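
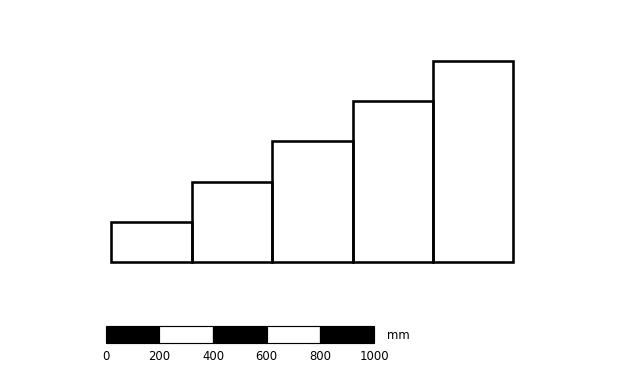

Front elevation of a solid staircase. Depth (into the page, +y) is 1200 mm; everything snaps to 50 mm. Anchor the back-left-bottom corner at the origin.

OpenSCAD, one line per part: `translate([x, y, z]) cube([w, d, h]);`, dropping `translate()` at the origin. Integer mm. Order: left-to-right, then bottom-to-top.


cube([300, 1200, 150]);
translate([300, 0, 0]) cube([300, 1200, 300]);
translate([600, 0, 0]) cube([300, 1200, 450]);
translate([900, 0, 0]) cube([300, 1200, 600]);
translate([1200, 0, 0]) cube([300, 1200, 750]);


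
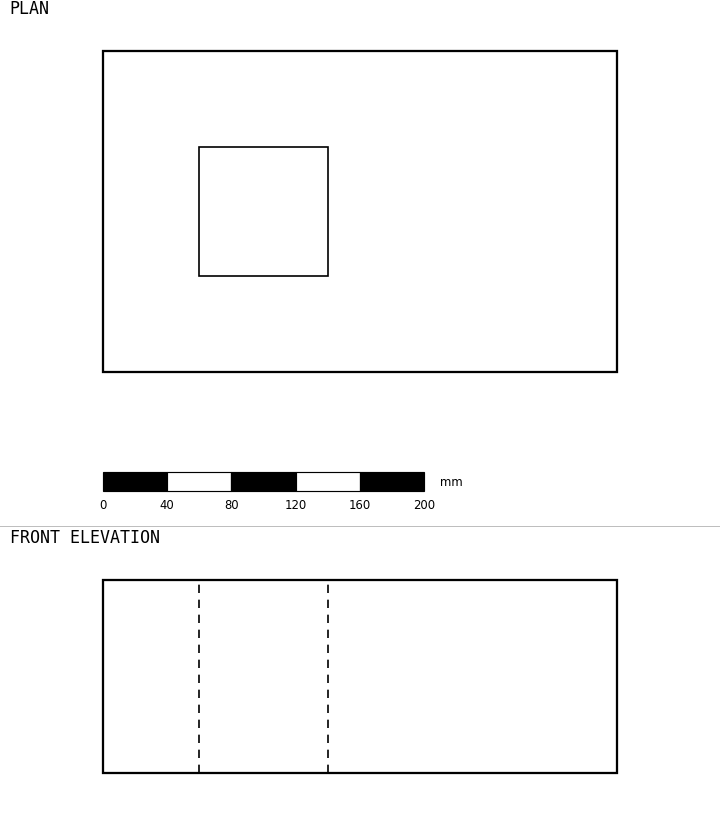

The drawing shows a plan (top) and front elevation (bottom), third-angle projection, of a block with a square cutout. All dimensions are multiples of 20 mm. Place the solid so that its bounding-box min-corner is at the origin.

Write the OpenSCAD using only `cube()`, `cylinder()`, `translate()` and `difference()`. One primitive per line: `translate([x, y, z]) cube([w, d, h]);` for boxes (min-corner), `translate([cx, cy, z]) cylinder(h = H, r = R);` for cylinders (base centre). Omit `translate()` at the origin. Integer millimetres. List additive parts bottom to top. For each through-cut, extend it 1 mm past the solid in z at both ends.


difference() {
  cube([320, 200, 120]);
  translate([60, 60, -1]) cube([80, 80, 122]);
}


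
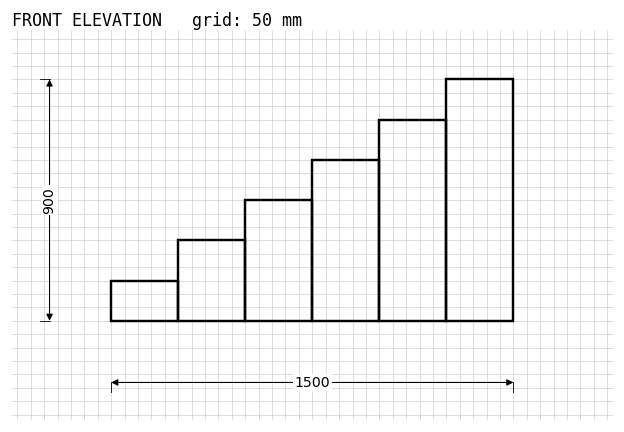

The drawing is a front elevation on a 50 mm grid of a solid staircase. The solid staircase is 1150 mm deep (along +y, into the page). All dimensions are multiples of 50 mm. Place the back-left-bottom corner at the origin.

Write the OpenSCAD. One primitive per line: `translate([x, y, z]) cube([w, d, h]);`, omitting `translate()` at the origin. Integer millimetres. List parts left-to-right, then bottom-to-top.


cube([250, 1150, 150]);
translate([250, 0, 0]) cube([250, 1150, 300]);
translate([500, 0, 0]) cube([250, 1150, 450]);
translate([750, 0, 0]) cube([250, 1150, 600]);
translate([1000, 0, 0]) cube([250, 1150, 750]);
translate([1250, 0, 0]) cube([250, 1150, 900]);


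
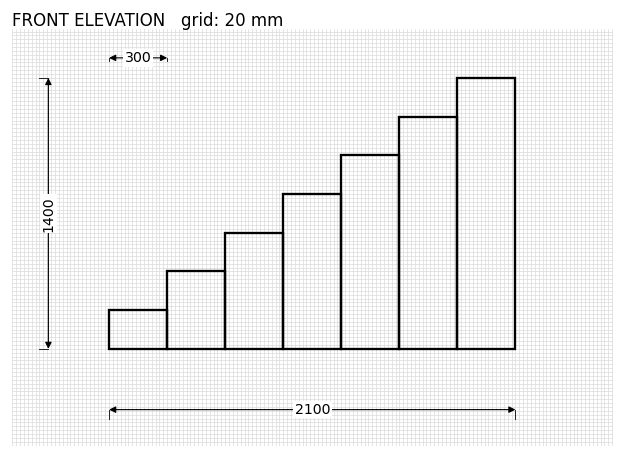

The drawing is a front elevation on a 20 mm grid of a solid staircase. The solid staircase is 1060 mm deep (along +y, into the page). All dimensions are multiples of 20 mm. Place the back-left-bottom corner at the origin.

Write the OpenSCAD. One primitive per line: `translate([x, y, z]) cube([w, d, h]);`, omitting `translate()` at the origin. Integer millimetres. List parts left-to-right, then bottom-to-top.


cube([300, 1060, 200]);
translate([300, 0, 0]) cube([300, 1060, 400]);
translate([600, 0, 0]) cube([300, 1060, 600]);
translate([900, 0, 0]) cube([300, 1060, 800]);
translate([1200, 0, 0]) cube([300, 1060, 1000]);
translate([1500, 0, 0]) cube([300, 1060, 1200]);
translate([1800, 0, 0]) cube([300, 1060, 1400]);


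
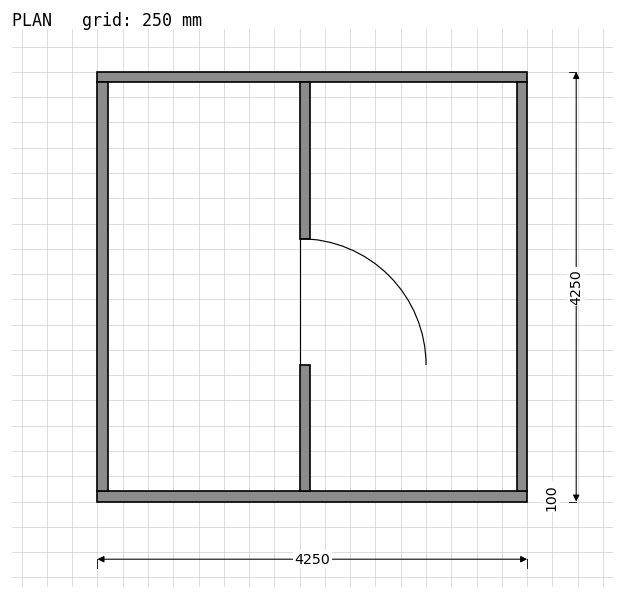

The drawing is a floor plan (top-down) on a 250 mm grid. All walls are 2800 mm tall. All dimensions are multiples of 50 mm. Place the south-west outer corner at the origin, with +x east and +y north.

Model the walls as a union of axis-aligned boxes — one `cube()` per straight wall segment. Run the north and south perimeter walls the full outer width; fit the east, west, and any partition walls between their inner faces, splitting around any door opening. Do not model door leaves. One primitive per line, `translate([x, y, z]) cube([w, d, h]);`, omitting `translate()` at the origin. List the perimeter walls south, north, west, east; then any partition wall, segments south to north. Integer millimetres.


cube([4250, 100, 2800]);
translate([0, 4150, 0]) cube([4250, 100, 2800]);
translate([0, 100, 0]) cube([100, 4050, 2800]);
translate([4150, 100, 0]) cube([100, 4050, 2800]);
translate([2000, 100, 0]) cube([100, 1250, 2800]);
translate([2000, 2600, 0]) cube([100, 1550, 2800]);


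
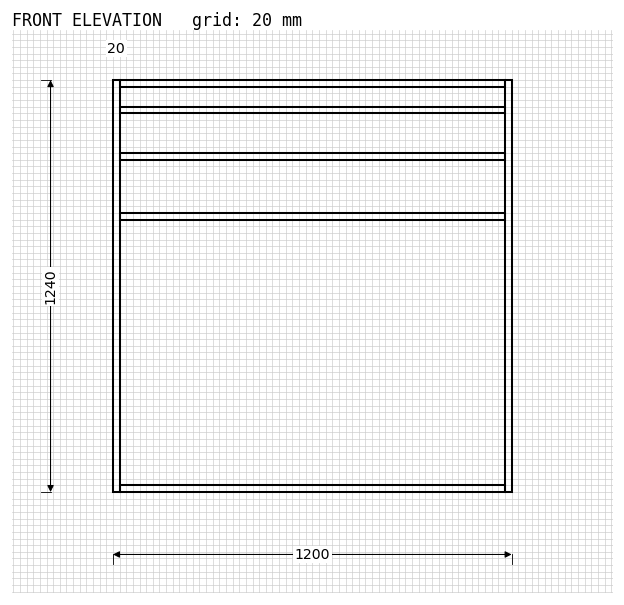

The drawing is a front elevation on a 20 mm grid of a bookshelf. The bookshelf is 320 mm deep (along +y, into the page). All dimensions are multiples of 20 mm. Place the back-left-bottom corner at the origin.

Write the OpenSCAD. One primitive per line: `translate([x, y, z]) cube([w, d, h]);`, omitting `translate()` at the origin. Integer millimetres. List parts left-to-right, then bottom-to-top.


cube([20, 320, 1240]);
translate([20, 0, 0]) cube([1160, 320, 20]);
translate([20, 0, 820]) cube([1160, 320, 20]);
translate([20, 0, 1000]) cube([1160, 320, 20]);
translate([20, 0, 1140]) cube([1160, 320, 20]);
translate([20, 0, 1220]) cube([1160, 320, 20]);
translate([1180, 0, 0]) cube([20, 320, 1240]);


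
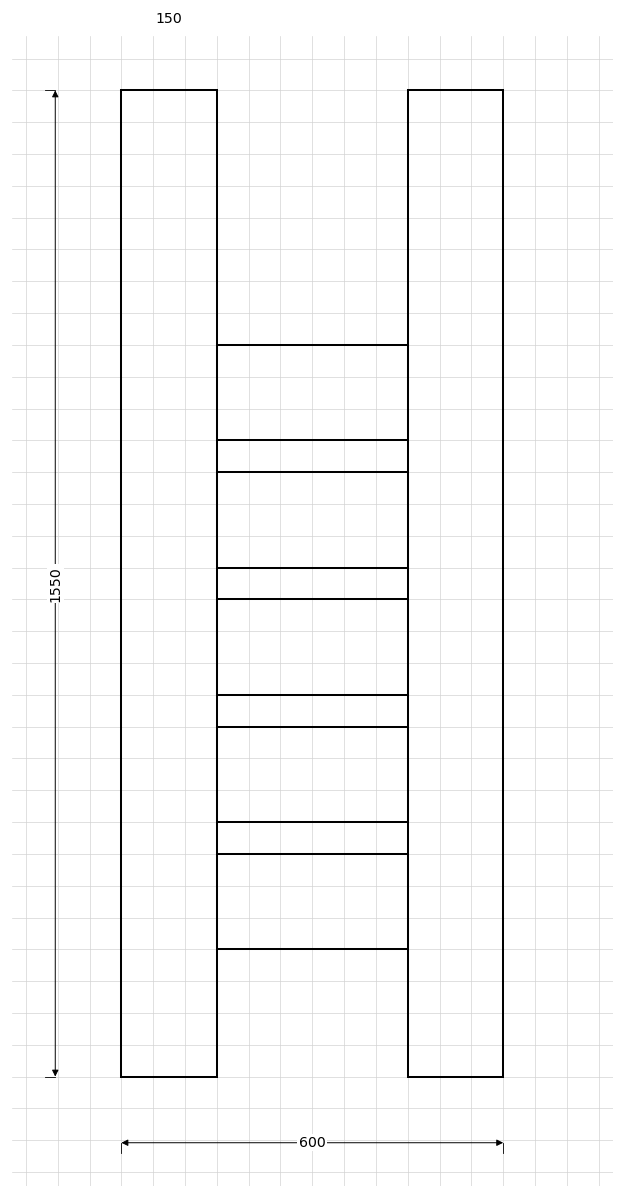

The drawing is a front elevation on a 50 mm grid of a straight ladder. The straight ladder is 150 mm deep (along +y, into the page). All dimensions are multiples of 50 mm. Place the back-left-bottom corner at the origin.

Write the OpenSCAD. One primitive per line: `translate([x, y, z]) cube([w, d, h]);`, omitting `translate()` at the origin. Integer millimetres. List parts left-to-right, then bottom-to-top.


cube([150, 150, 1550]);
translate([150, 0, 200]) cube([300, 150, 150]);
translate([150, 0, 400]) cube([300, 150, 150]);
translate([150, 0, 600]) cube([300, 150, 150]);
translate([150, 0, 800]) cube([300, 150, 150]);
translate([150, 0, 1000]) cube([300, 150, 150]);
translate([450, 0, 0]) cube([150, 150, 1550]);


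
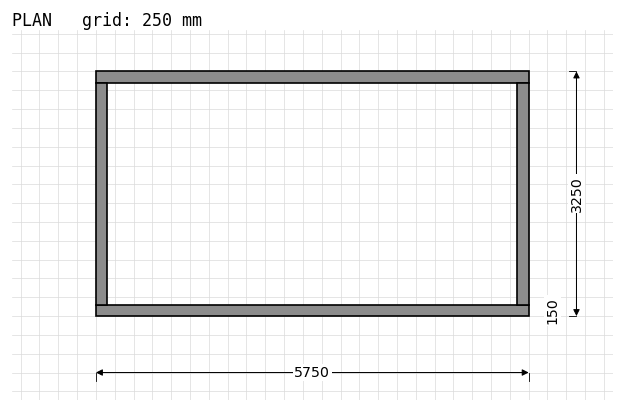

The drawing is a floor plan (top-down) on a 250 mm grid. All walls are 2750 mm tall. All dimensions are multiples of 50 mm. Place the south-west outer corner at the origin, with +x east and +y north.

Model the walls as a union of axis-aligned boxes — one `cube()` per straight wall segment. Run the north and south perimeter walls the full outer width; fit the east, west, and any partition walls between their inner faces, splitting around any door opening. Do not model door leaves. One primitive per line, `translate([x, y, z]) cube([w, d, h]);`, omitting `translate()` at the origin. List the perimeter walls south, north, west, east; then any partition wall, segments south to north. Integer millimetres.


cube([5750, 150, 2750]);
translate([0, 3100, 0]) cube([5750, 150, 2750]);
translate([0, 150, 0]) cube([150, 2950, 2750]);
translate([5600, 150, 0]) cube([150, 2950, 2750]);


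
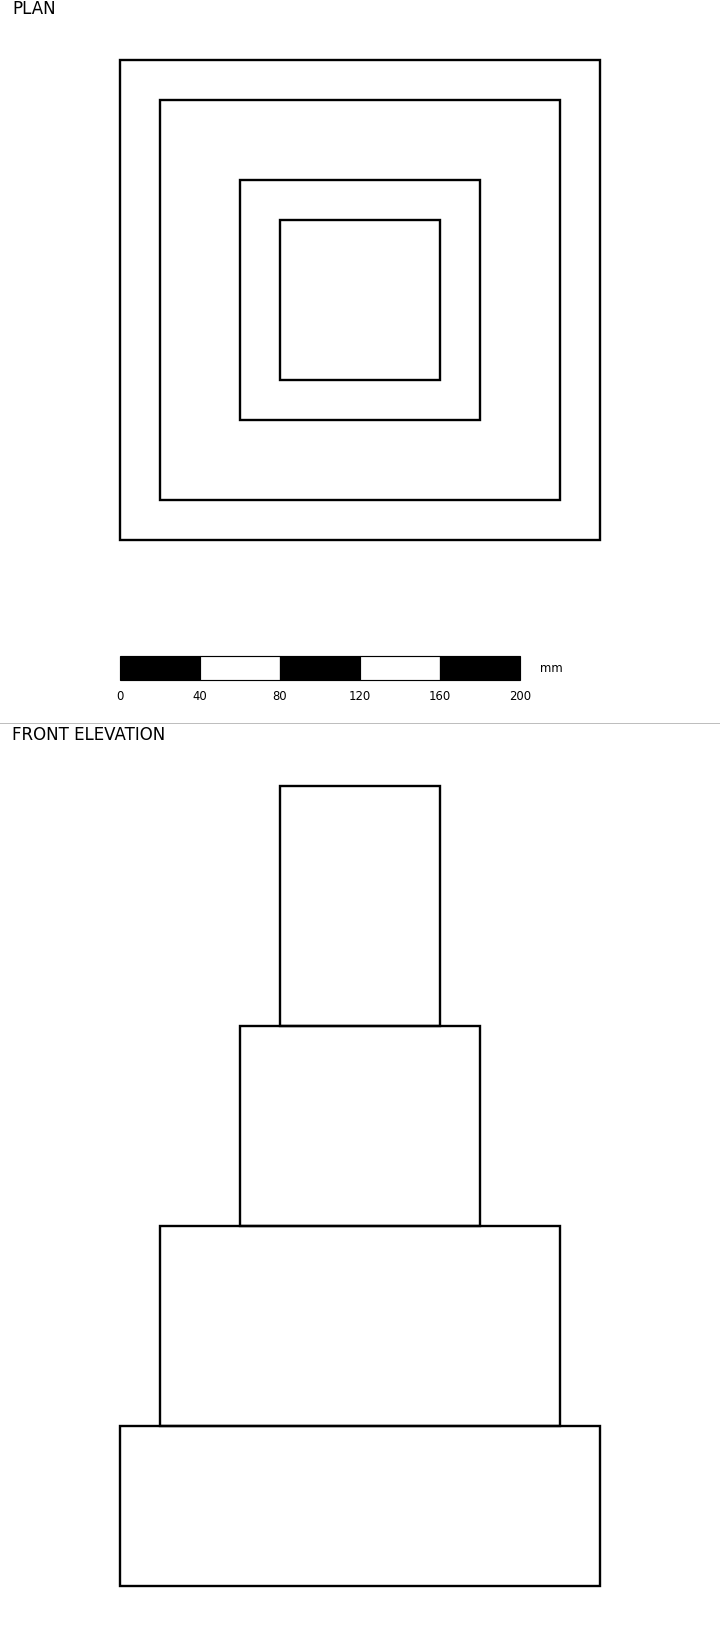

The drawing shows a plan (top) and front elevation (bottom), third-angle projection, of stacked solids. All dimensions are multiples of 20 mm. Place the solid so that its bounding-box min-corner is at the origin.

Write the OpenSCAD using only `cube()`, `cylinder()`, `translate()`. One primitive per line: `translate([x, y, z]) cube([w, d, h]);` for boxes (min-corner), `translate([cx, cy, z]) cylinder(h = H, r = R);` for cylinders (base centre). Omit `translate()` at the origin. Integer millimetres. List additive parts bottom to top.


cube([240, 240, 80]);
translate([20, 20, 80]) cube([200, 200, 100]);
translate([60, 60, 180]) cube([120, 120, 100]);
translate([80, 80, 280]) cube([80, 80, 120]);


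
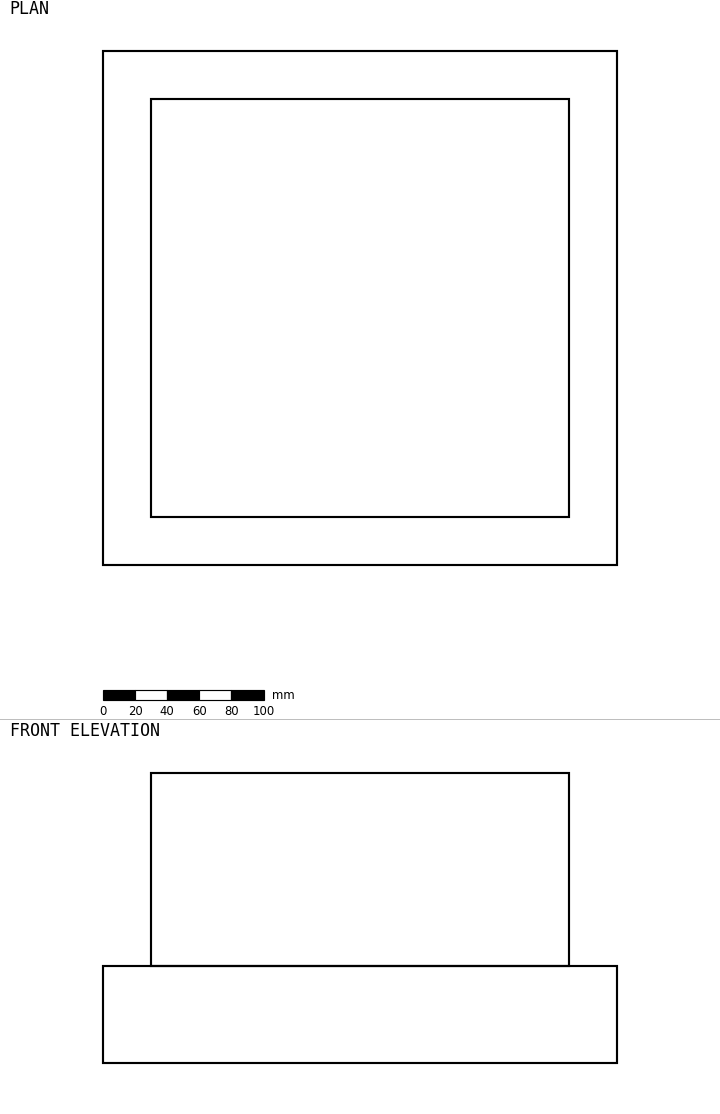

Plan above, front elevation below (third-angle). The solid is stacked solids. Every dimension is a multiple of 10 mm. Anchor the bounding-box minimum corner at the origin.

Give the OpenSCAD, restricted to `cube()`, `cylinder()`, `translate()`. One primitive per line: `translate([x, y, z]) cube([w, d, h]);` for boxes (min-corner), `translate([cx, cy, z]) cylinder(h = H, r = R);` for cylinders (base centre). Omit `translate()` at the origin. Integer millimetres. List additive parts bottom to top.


cube([320, 320, 60]);
translate([30, 30, 60]) cube([260, 260, 120]);


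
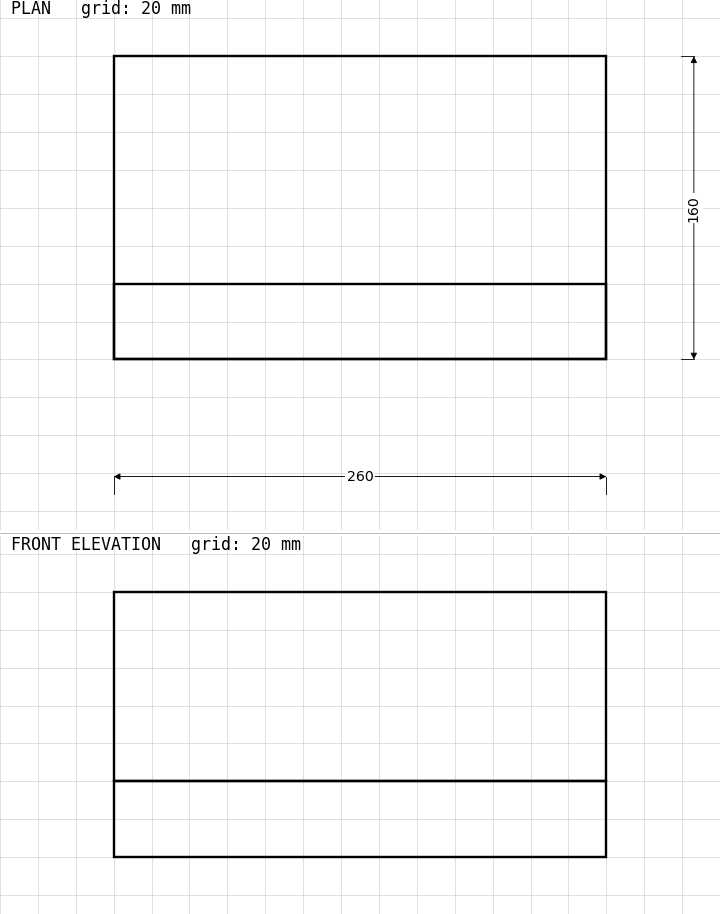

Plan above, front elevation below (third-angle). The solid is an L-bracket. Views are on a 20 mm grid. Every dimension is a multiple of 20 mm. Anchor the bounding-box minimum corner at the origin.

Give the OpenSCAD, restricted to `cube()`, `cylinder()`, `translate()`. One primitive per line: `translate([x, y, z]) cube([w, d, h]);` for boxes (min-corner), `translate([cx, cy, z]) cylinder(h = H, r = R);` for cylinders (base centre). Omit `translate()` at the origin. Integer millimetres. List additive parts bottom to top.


cube([260, 160, 40]);
translate([0, 0, 40]) cube([260, 40, 100]);


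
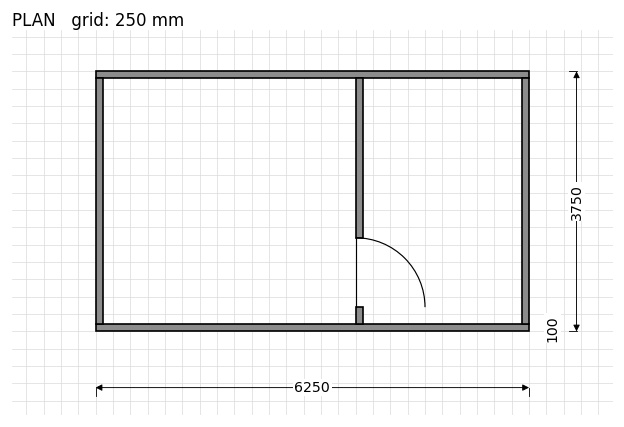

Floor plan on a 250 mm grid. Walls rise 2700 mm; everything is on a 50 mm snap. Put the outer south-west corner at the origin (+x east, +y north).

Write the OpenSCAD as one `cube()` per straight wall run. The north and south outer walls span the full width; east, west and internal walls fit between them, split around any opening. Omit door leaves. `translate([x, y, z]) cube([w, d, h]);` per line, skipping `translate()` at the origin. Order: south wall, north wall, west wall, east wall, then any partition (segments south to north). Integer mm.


cube([6250, 100, 2700]);
translate([0, 3650, 0]) cube([6250, 100, 2700]);
translate([0, 100, 0]) cube([100, 3550, 2700]);
translate([6150, 100, 0]) cube([100, 3550, 2700]);
translate([3750, 100, 0]) cube([100, 250, 2700]);
translate([3750, 1350, 0]) cube([100, 2300, 2700]);


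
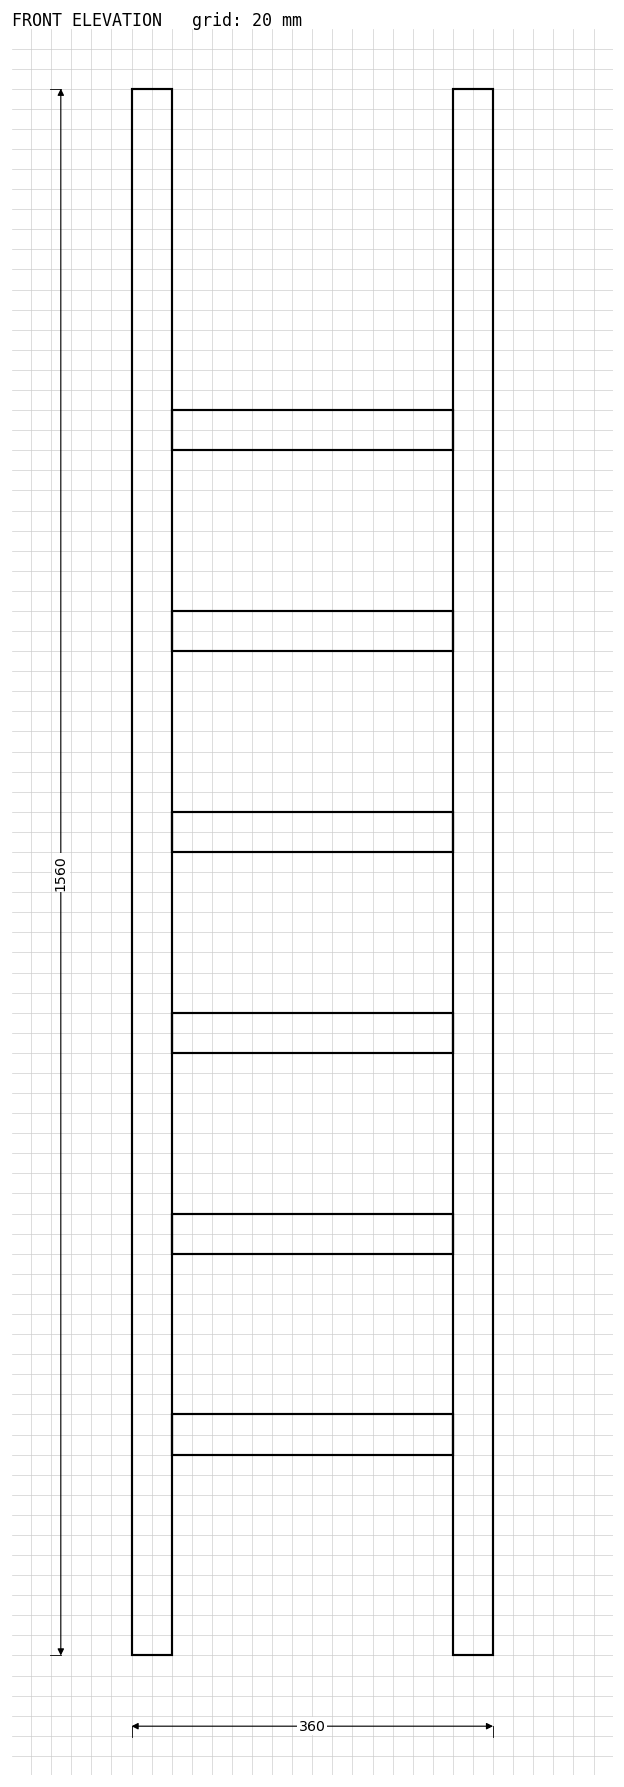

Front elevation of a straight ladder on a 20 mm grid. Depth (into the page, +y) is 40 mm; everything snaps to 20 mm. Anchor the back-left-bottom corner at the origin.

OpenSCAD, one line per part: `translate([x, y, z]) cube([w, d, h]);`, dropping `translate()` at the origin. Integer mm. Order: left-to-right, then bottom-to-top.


cube([40, 40, 1560]);
translate([40, 0, 200]) cube([280, 40, 40]);
translate([40, 0, 400]) cube([280, 40, 40]);
translate([40, 0, 600]) cube([280, 40, 40]);
translate([40, 0, 800]) cube([280, 40, 40]);
translate([40, 0, 1000]) cube([280, 40, 40]);
translate([40, 0, 1200]) cube([280, 40, 40]);
translate([320, 0, 0]) cube([40, 40, 1560]);


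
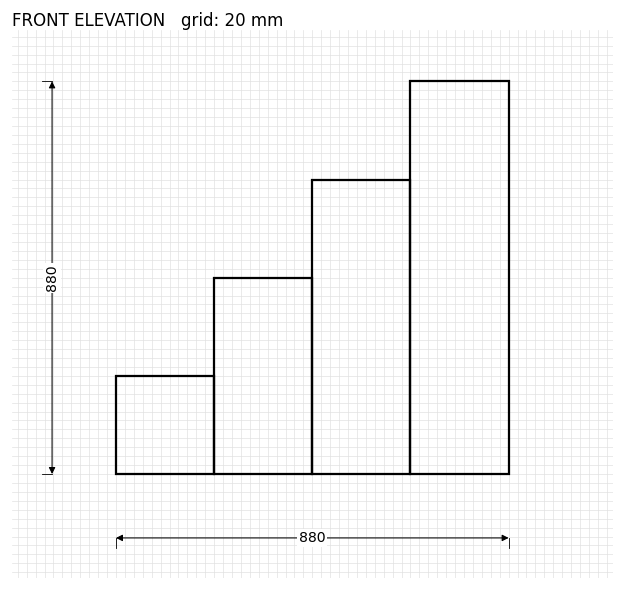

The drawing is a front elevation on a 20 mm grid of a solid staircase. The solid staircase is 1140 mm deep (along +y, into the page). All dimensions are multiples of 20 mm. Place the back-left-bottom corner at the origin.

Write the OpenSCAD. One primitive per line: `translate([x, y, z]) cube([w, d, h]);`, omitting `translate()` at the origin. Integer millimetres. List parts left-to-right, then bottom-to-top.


cube([220, 1140, 220]);
translate([220, 0, 0]) cube([220, 1140, 440]);
translate([440, 0, 0]) cube([220, 1140, 660]);
translate([660, 0, 0]) cube([220, 1140, 880]);


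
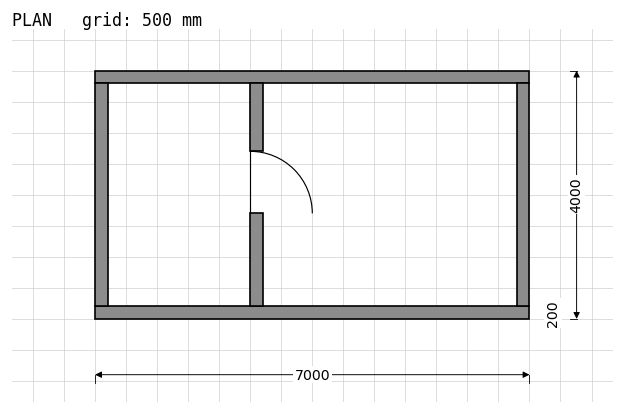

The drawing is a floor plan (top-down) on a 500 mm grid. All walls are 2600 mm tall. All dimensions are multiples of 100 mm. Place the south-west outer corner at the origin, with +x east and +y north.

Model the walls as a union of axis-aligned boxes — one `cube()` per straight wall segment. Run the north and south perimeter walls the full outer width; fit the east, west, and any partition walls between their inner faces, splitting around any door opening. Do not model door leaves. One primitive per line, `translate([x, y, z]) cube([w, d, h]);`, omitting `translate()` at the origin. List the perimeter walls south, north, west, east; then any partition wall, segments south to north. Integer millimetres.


cube([7000, 200, 2600]);
translate([0, 3800, 0]) cube([7000, 200, 2600]);
translate([0, 200, 0]) cube([200, 3600, 2600]);
translate([6800, 200, 0]) cube([200, 3600, 2600]);
translate([2500, 200, 0]) cube([200, 1500, 2600]);
translate([2500, 2700, 0]) cube([200, 1100, 2600]);


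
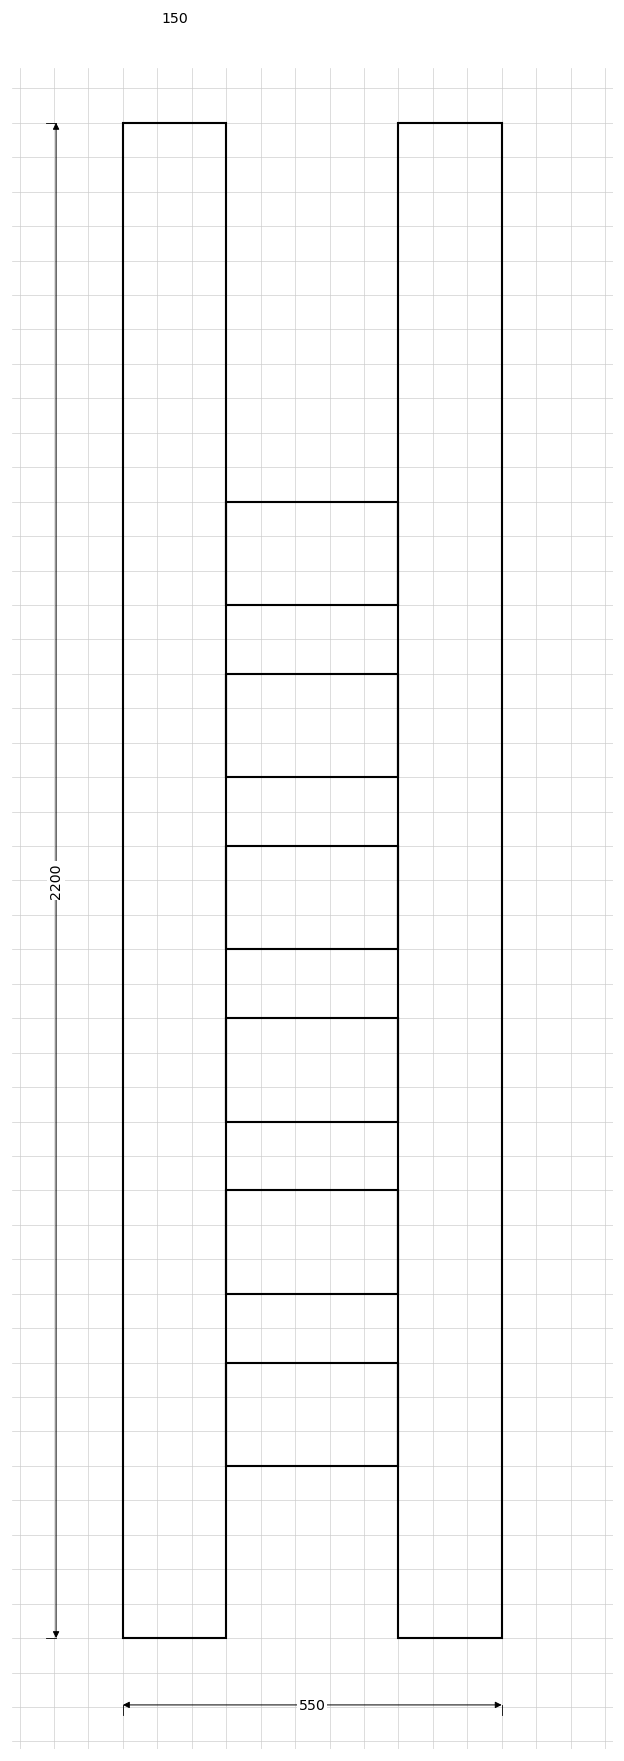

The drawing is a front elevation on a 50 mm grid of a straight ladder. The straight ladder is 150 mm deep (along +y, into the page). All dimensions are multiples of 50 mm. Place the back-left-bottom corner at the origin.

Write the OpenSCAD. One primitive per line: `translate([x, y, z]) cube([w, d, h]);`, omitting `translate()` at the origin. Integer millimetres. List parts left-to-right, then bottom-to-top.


cube([150, 150, 2200]);
translate([150, 0, 250]) cube([250, 150, 150]);
translate([150, 0, 500]) cube([250, 150, 150]);
translate([150, 0, 750]) cube([250, 150, 150]);
translate([150, 0, 1000]) cube([250, 150, 150]);
translate([150, 0, 1250]) cube([250, 150, 150]);
translate([150, 0, 1500]) cube([250, 150, 150]);
translate([400, 0, 0]) cube([150, 150, 2200]);


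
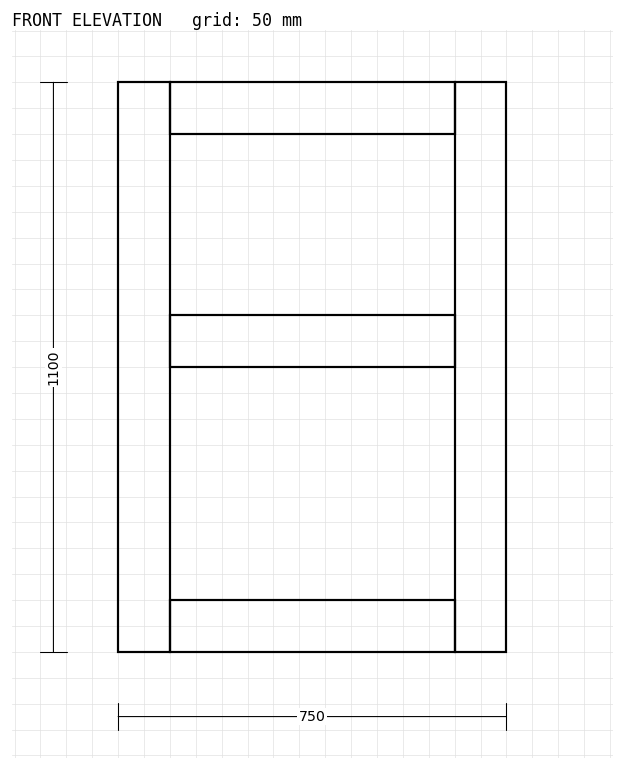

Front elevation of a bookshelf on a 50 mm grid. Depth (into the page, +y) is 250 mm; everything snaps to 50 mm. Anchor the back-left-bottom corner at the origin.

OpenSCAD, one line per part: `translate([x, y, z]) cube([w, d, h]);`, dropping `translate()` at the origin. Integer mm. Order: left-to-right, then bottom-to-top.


cube([100, 250, 1100]);
translate([100, 0, 0]) cube([550, 250, 100]);
translate([100, 0, 550]) cube([550, 250, 100]);
translate([100, 0, 1000]) cube([550, 250, 100]);
translate([650, 0, 0]) cube([100, 250, 1100]);


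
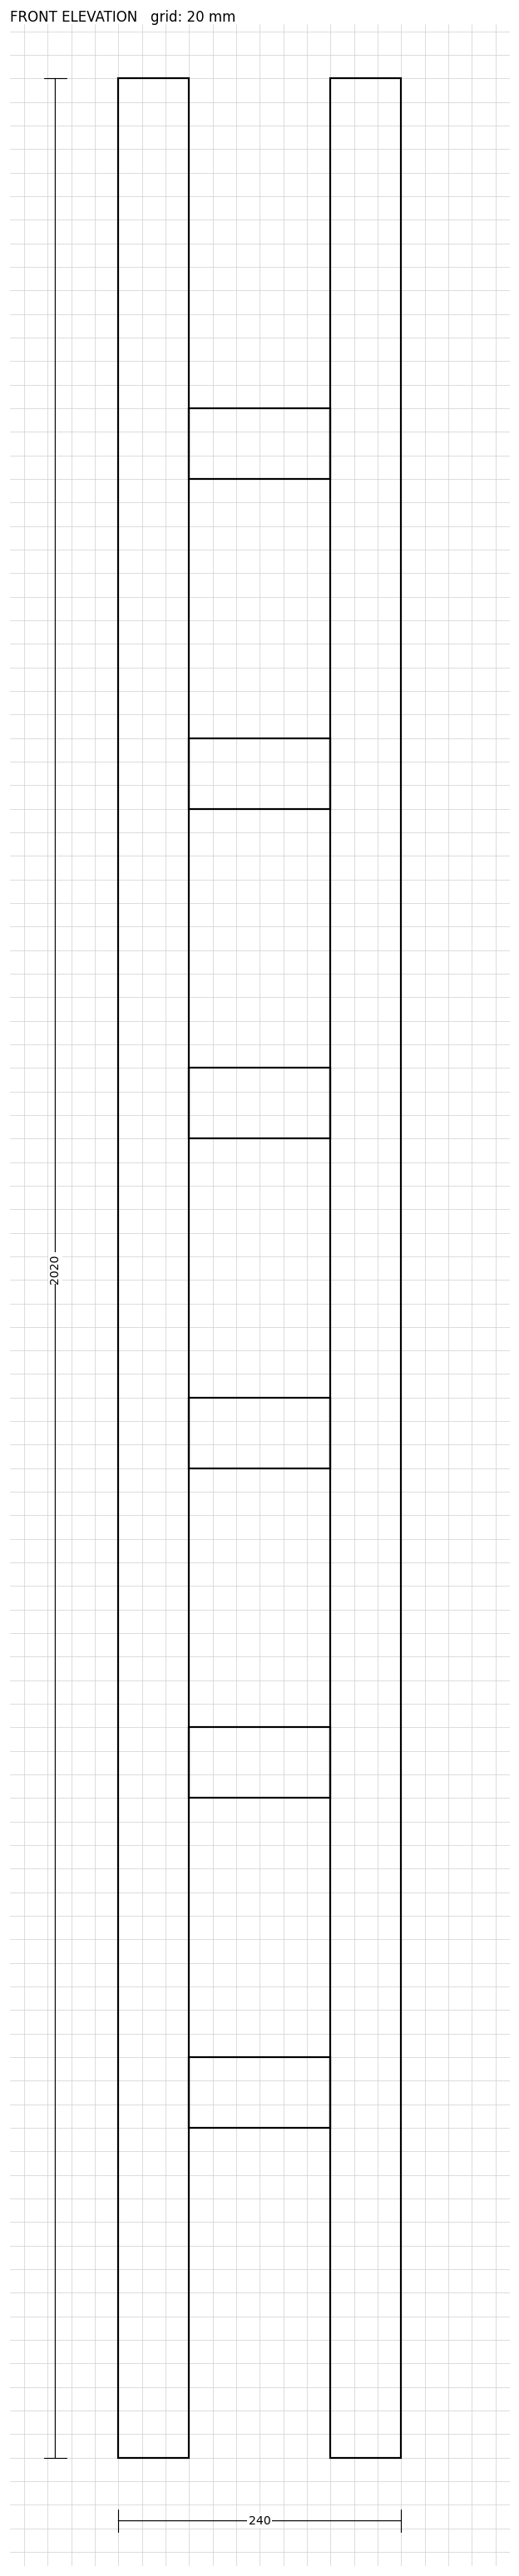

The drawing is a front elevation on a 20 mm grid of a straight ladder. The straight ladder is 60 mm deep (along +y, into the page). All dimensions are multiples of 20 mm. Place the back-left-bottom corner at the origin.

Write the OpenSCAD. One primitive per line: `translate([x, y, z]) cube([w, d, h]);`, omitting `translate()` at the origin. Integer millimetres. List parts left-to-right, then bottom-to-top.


cube([60, 60, 2020]);
translate([60, 0, 280]) cube([120, 60, 60]);
translate([60, 0, 560]) cube([120, 60, 60]);
translate([60, 0, 840]) cube([120, 60, 60]);
translate([60, 0, 1120]) cube([120, 60, 60]);
translate([60, 0, 1400]) cube([120, 60, 60]);
translate([60, 0, 1680]) cube([120, 60, 60]);
translate([180, 0, 0]) cube([60, 60, 2020]);


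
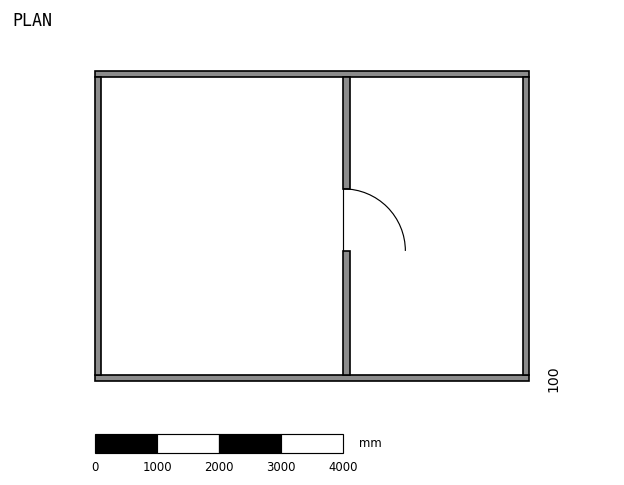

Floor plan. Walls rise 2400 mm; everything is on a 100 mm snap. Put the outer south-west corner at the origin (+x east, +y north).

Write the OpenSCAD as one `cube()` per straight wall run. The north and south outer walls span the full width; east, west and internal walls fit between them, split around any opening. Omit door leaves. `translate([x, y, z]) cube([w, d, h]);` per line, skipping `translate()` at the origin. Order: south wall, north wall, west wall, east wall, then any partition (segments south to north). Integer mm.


cube([7000, 100, 2400]);
translate([0, 4900, 0]) cube([7000, 100, 2400]);
translate([0, 100, 0]) cube([100, 4800, 2400]);
translate([6900, 100, 0]) cube([100, 4800, 2400]);
translate([4000, 100, 0]) cube([100, 2000, 2400]);
translate([4000, 3100, 0]) cube([100, 1800, 2400]);


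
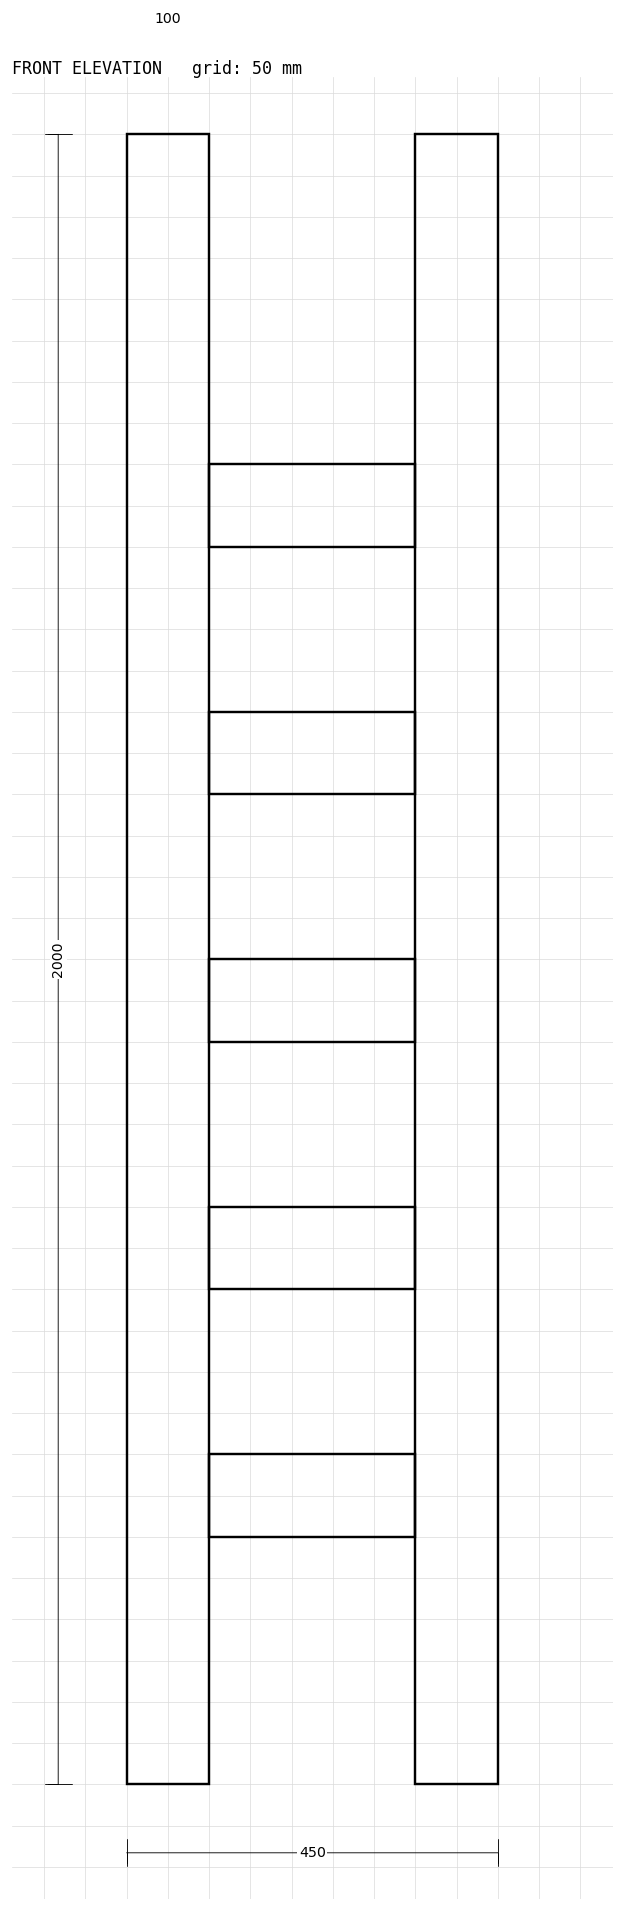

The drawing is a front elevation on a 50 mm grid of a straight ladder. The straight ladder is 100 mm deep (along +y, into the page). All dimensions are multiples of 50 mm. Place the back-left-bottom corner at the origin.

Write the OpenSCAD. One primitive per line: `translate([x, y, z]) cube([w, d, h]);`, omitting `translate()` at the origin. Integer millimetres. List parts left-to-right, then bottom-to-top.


cube([100, 100, 2000]);
translate([100, 0, 300]) cube([250, 100, 100]);
translate([100, 0, 600]) cube([250, 100, 100]);
translate([100, 0, 900]) cube([250, 100, 100]);
translate([100, 0, 1200]) cube([250, 100, 100]);
translate([100, 0, 1500]) cube([250, 100, 100]);
translate([350, 0, 0]) cube([100, 100, 2000]);


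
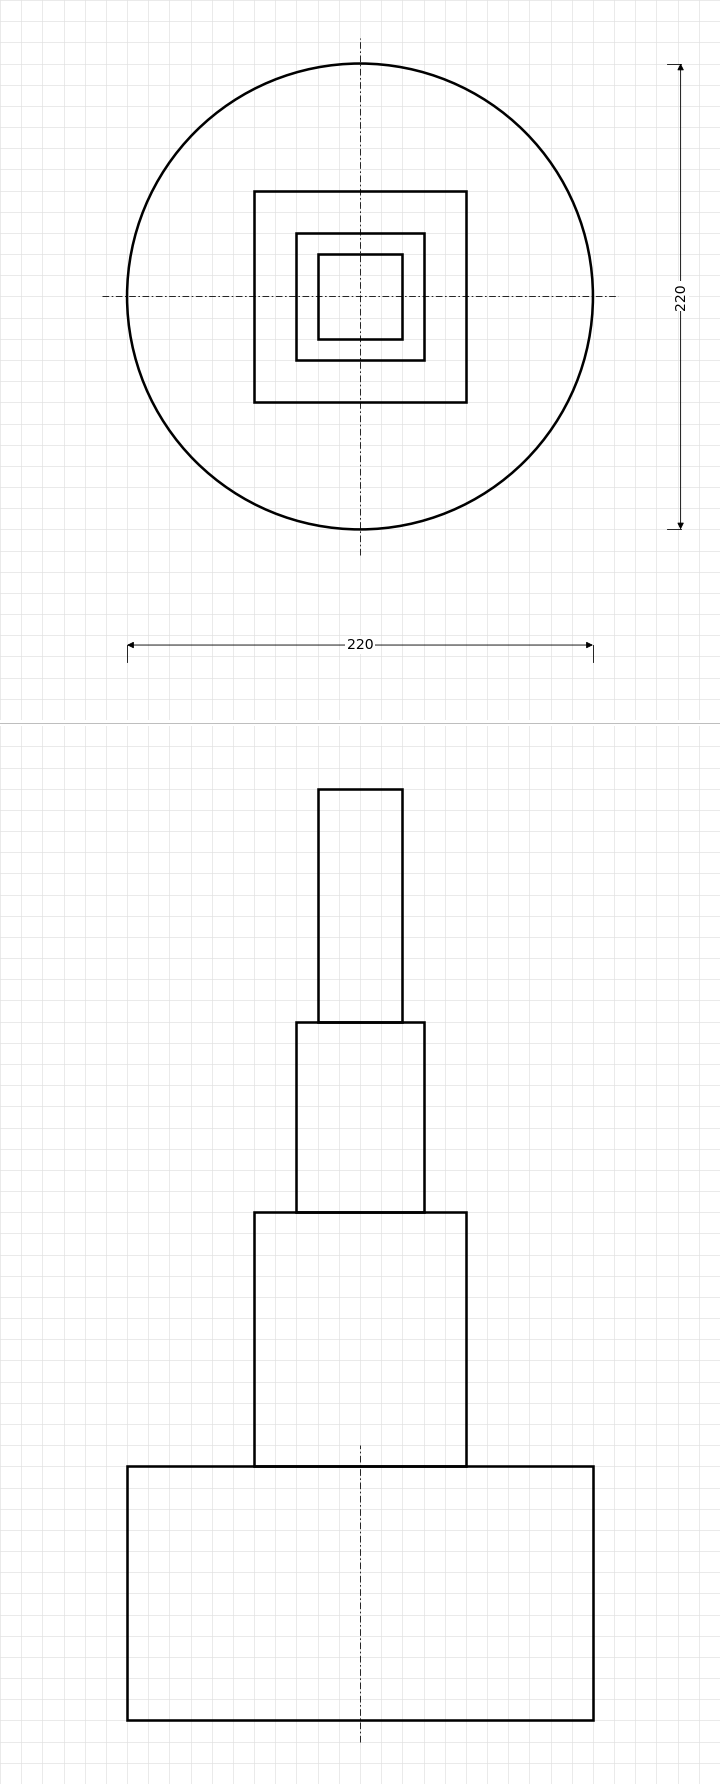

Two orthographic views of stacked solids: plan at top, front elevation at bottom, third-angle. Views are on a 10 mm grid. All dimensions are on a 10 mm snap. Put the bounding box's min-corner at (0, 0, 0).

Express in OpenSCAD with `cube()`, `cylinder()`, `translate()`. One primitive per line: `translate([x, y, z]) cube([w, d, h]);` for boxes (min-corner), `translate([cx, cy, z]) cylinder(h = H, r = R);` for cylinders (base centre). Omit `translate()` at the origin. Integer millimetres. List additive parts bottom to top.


translate([110, 110, 0]) cylinder(h = 120, r = 110);
translate([60, 60, 120]) cube([100, 100, 120]);
translate([80, 80, 240]) cube([60, 60, 90]);
translate([90, 90, 330]) cube([40, 40, 110]);


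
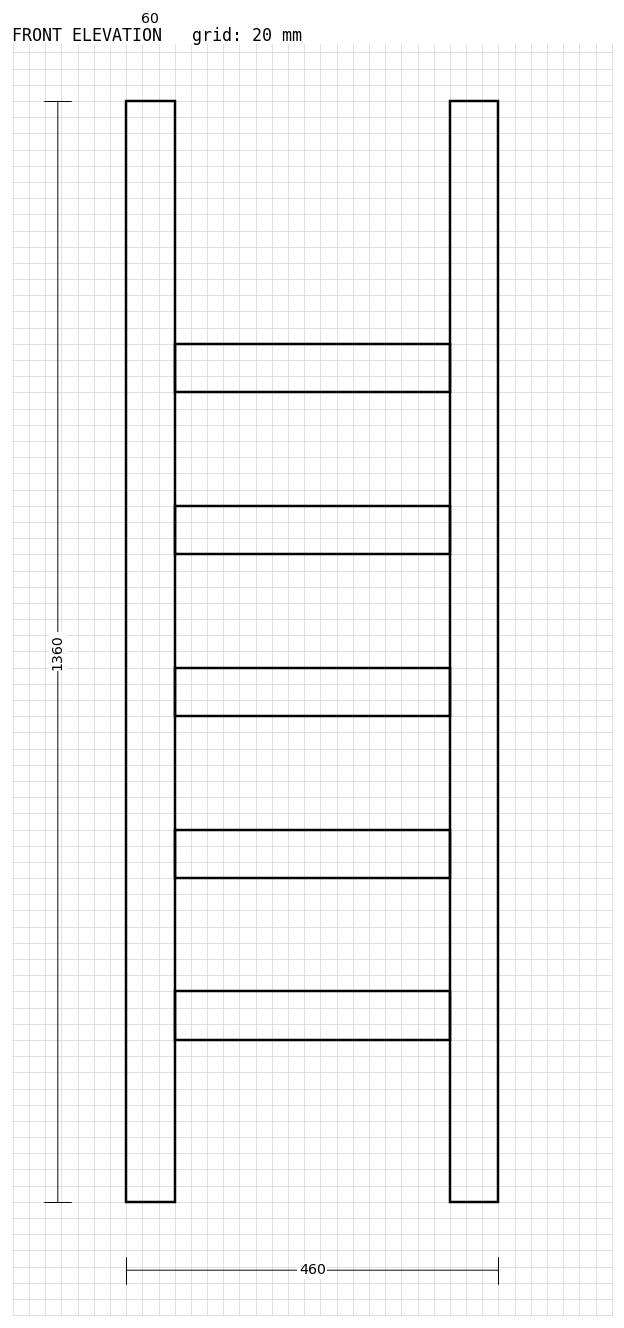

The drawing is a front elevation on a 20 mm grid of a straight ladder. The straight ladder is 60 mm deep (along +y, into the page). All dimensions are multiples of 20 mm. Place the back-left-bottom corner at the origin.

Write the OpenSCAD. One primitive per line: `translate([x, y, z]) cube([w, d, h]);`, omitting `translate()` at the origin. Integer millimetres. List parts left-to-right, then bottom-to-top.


cube([60, 60, 1360]);
translate([60, 0, 200]) cube([340, 60, 60]);
translate([60, 0, 400]) cube([340, 60, 60]);
translate([60, 0, 600]) cube([340, 60, 60]);
translate([60, 0, 800]) cube([340, 60, 60]);
translate([60, 0, 1000]) cube([340, 60, 60]);
translate([400, 0, 0]) cube([60, 60, 1360]);


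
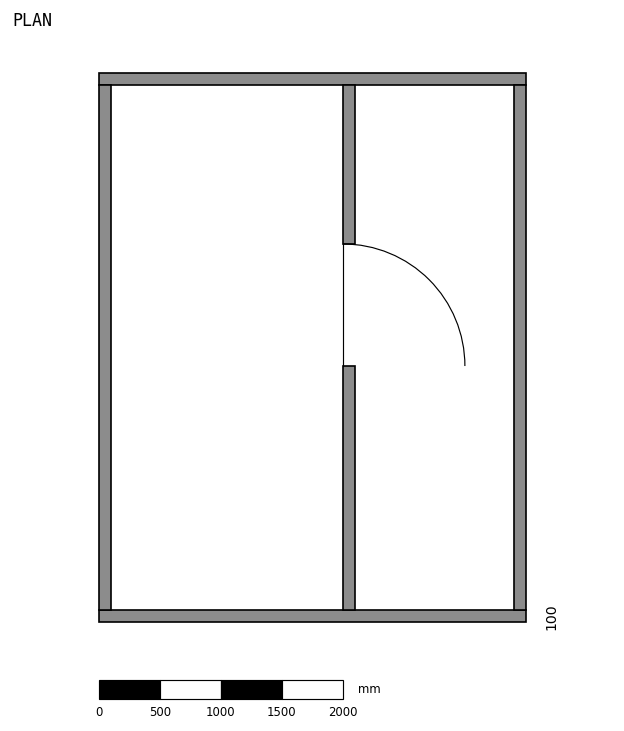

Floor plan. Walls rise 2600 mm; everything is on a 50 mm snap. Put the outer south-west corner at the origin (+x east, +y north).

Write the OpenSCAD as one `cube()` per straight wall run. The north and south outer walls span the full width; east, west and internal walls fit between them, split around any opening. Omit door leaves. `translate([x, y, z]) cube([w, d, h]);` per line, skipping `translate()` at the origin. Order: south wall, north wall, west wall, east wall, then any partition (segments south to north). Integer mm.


cube([3500, 100, 2600]);
translate([0, 4400, 0]) cube([3500, 100, 2600]);
translate([0, 100, 0]) cube([100, 4300, 2600]);
translate([3400, 100, 0]) cube([100, 4300, 2600]);
translate([2000, 100, 0]) cube([100, 2000, 2600]);
translate([2000, 3100, 0]) cube([100, 1300, 2600]);


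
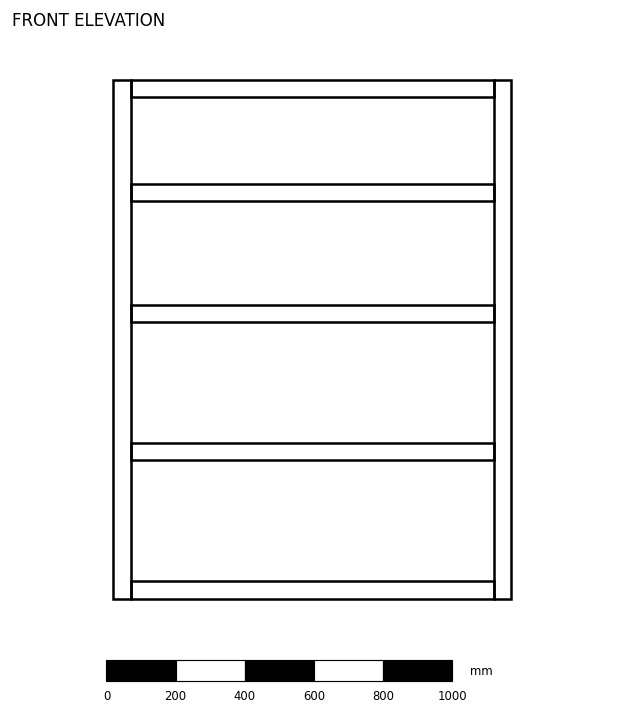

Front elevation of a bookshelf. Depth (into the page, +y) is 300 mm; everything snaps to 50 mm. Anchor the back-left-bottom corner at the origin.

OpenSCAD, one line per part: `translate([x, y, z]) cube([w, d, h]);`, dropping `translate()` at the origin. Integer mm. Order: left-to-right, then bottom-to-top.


cube([50, 300, 1500]);
translate([50, 0, 0]) cube([1050, 300, 50]);
translate([50, 0, 400]) cube([1050, 300, 50]);
translate([50, 0, 800]) cube([1050, 300, 50]);
translate([50, 0, 1150]) cube([1050, 300, 50]);
translate([50, 0, 1450]) cube([1050, 300, 50]);
translate([1100, 0, 0]) cube([50, 300, 1500]);


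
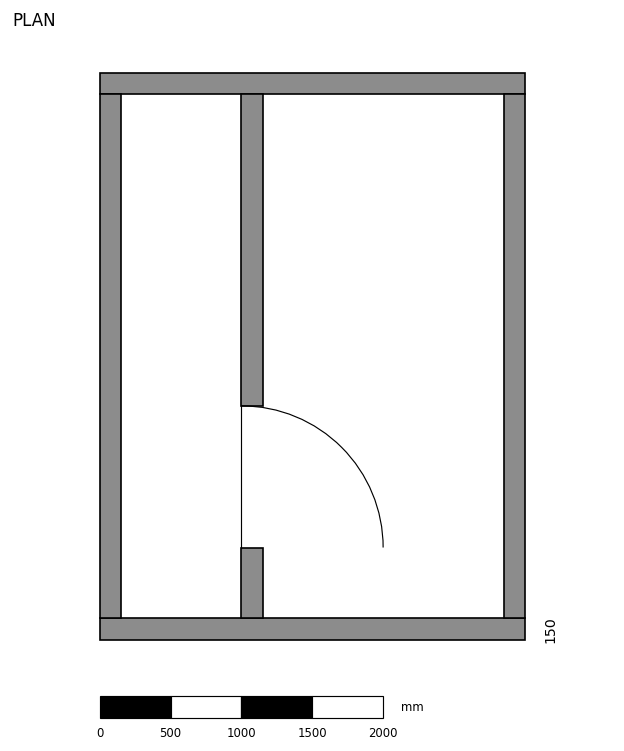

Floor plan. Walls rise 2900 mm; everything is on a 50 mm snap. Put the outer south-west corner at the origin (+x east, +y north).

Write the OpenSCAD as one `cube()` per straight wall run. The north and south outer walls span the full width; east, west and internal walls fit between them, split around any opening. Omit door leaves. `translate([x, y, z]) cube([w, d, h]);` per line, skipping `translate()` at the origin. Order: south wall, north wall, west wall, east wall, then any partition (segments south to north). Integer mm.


cube([3000, 150, 2900]);
translate([0, 3850, 0]) cube([3000, 150, 2900]);
translate([0, 150, 0]) cube([150, 3700, 2900]);
translate([2850, 150, 0]) cube([150, 3700, 2900]);
translate([1000, 150, 0]) cube([150, 500, 2900]);
translate([1000, 1650, 0]) cube([150, 2200, 2900]);


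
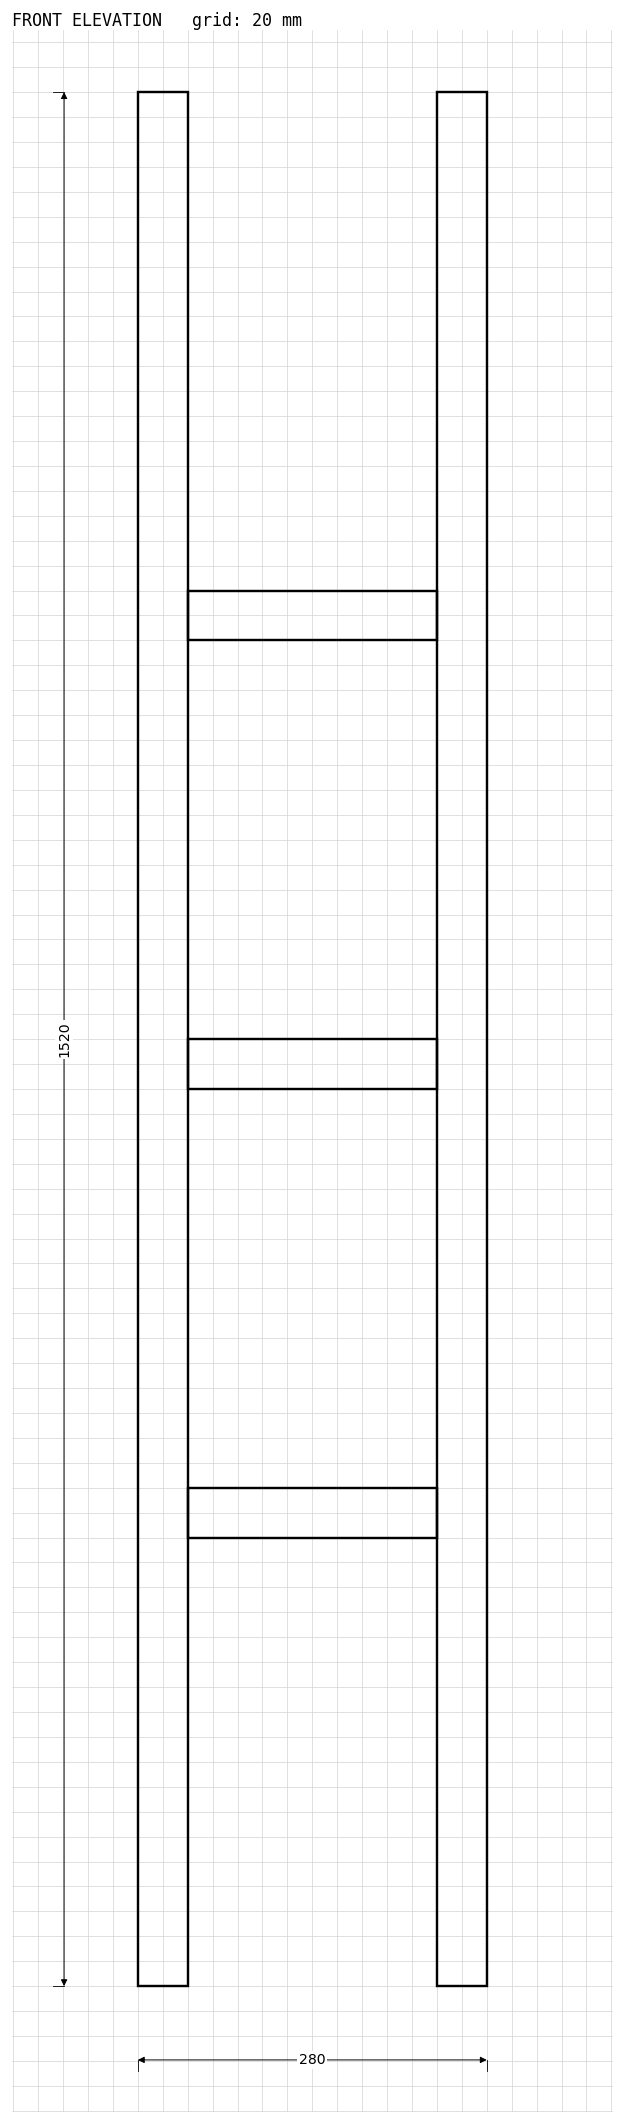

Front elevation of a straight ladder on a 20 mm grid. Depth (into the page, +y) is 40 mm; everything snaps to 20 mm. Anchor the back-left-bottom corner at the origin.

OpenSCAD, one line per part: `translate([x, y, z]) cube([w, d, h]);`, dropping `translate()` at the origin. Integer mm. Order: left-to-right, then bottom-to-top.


cube([40, 40, 1520]);
translate([40, 0, 360]) cube([200, 40, 40]);
translate([40, 0, 720]) cube([200, 40, 40]);
translate([40, 0, 1080]) cube([200, 40, 40]);
translate([240, 0, 0]) cube([40, 40, 1520]);


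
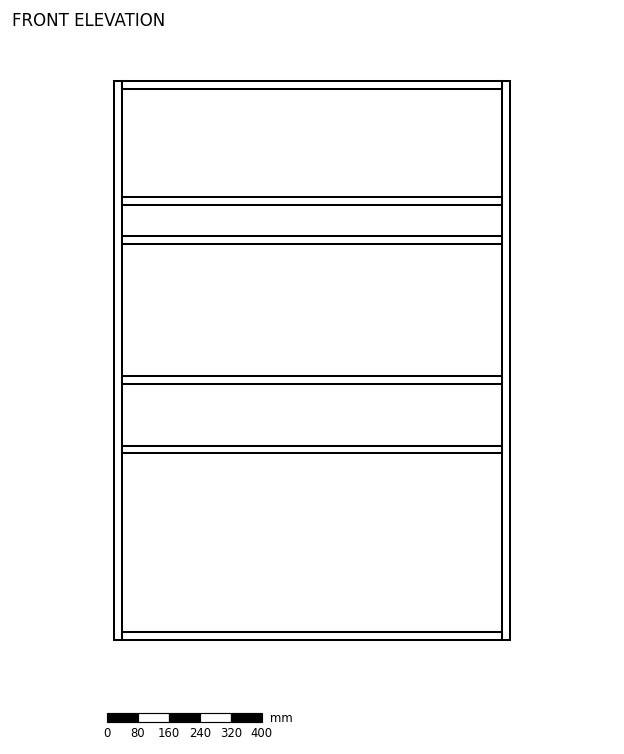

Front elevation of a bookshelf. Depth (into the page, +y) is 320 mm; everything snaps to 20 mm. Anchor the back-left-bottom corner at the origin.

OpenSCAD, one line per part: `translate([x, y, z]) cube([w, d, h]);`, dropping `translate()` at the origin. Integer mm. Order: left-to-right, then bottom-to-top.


cube([20, 320, 1440]);
translate([20, 0, 0]) cube([980, 320, 20]);
translate([20, 0, 480]) cube([980, 320, 20]);
translate([20, 0, 660]) cube([980, 320, 20]);
translate([20, 0, 1020]) cube([980, 320, 20]);
translate([20, 0, 1120]) cube([980, 320, 20]);
translate([20, 0, 1420]) cube([980, 320, 20]);
translate([1000, 0, 0]) cube([20, 320, 1440]);


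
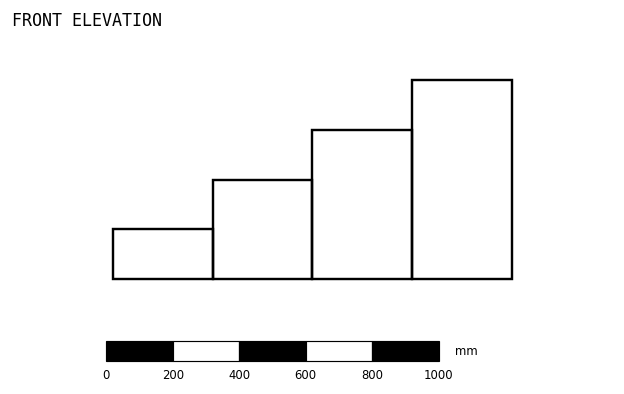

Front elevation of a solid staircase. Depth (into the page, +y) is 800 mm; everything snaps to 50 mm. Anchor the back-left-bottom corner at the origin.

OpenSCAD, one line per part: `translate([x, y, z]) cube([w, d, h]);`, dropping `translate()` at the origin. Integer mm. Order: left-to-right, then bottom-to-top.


cube([300, 800, 150]);
translate([300, 0, 0]) cube([300, 800, 300]);
translate([600, 0, 0]) cube([300, 800, 450]);
translate([900, 0, 0]) cube([300, 800, 600]);


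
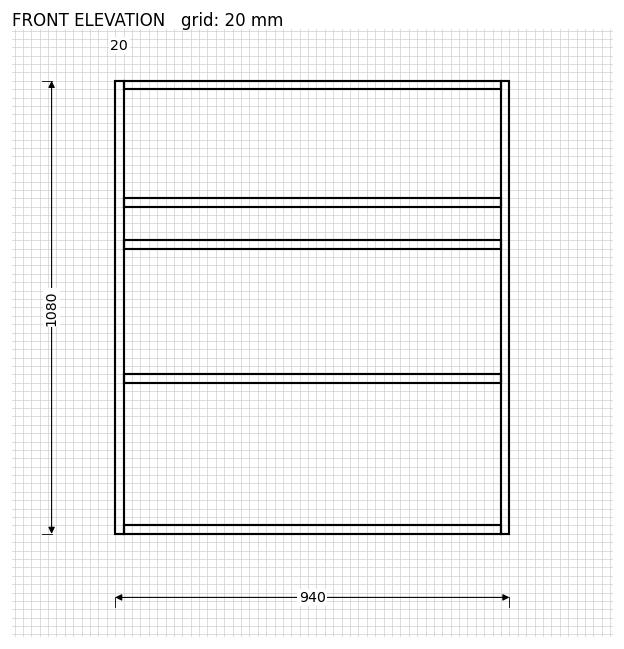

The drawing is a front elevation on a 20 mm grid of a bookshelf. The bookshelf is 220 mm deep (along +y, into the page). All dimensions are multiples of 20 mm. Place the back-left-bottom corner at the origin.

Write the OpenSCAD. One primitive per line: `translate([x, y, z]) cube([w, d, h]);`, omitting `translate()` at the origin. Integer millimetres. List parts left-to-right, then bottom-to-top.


cube([20, 220, 1080]);
translate([20, 0, 0]) cube([900, 220, 20]);
translate([20, 0, 360]) cube([900, 220, 20]);
translate([20, 0, 680]) cube([900, 220, 20]);
translate([20, 0, 780]) cube([900, 220, 20]);
translate([20, 0, 1060]) cube([900, 220, 20]);
translate([920, 0, 0]) cube([20, 220, 1080]);


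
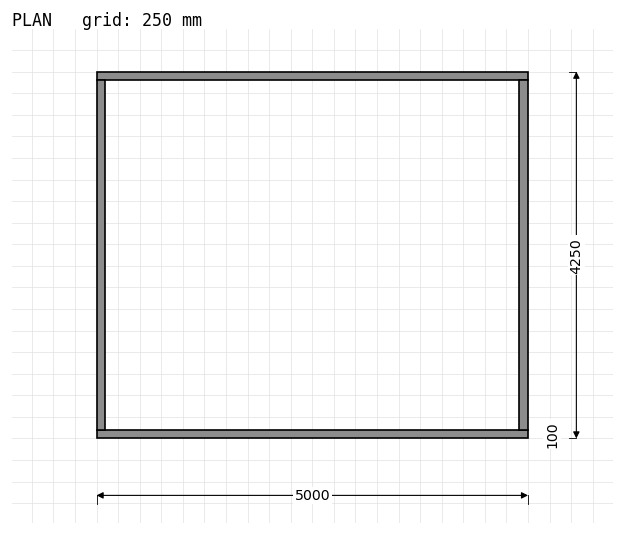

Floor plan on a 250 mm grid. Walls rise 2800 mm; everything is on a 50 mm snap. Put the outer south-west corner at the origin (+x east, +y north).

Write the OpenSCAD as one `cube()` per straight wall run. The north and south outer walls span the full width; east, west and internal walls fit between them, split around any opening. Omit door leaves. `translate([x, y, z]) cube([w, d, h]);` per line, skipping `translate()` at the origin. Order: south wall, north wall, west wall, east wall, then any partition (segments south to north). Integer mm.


cube([5000, 100, 2800]);
translate([0, 4150, 0]) cube([5000, 100, 2800]);
translate([0, 100, 0]) cube([100, 4050, 2800]);
translate([4900, 100, 0]) cube([100, 4050, 2800]);


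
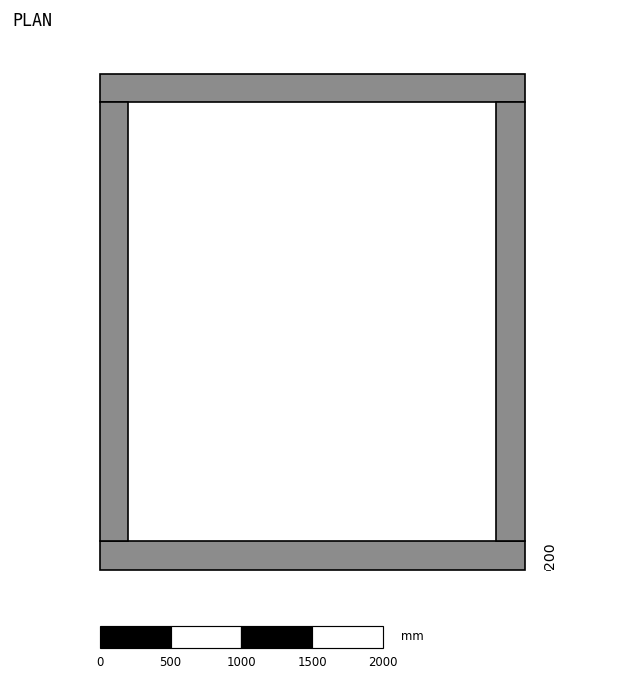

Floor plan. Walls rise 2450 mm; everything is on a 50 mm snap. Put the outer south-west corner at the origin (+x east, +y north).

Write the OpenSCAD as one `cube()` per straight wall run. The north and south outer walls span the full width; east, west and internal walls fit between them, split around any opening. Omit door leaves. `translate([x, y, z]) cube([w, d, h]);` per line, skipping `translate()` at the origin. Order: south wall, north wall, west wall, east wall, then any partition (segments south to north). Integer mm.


cube([3000, 200, 2450]);
translate([0, 3300, 0]) cube([3000, 200, 2450]);
translate([0, 200, 0]) cube([200, 3100, 2450]);
translate([2800, 200, 0]) cube([200, 3100, 2450]);


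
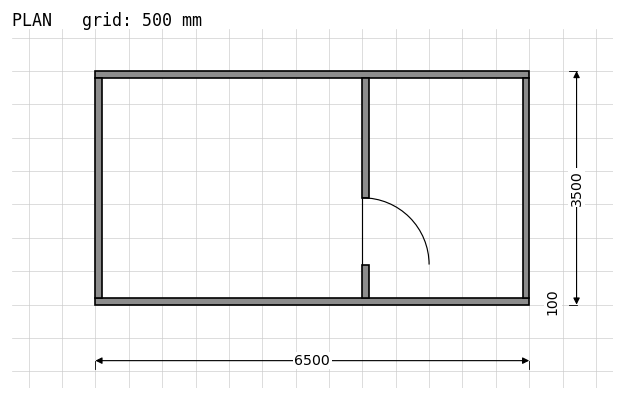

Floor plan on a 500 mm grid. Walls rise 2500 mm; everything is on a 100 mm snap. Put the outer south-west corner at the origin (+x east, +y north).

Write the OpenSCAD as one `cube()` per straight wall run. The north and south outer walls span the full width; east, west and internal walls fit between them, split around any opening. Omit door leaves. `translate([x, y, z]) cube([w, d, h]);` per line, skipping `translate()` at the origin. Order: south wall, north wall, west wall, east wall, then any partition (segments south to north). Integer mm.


cube([6500, 100, 2500]);
translate([0, 3400, 0]) cube([6500, 100, 2500]);
translate([0, 100, 0]) cube([100, 3300, 2500]);
translate([6400, 100, 0]) cube([100, 3300, 2500]);
translate([4000, 100, 0]) cube([100, 500, 2500]);
translate([4000, 1600, 0]) cube([100, 1800, 2500]);


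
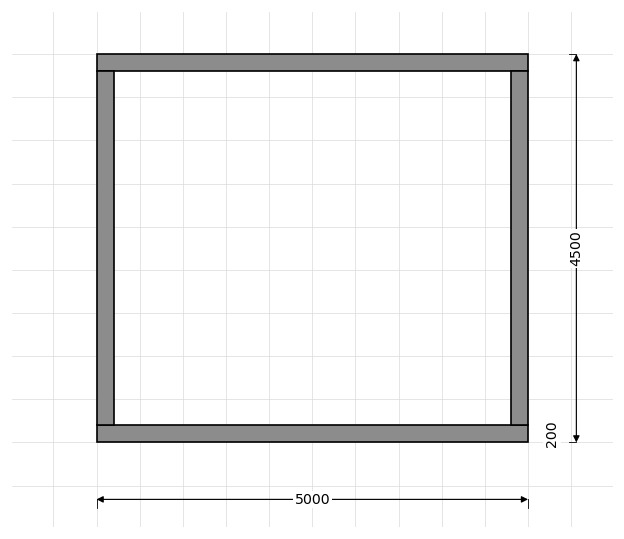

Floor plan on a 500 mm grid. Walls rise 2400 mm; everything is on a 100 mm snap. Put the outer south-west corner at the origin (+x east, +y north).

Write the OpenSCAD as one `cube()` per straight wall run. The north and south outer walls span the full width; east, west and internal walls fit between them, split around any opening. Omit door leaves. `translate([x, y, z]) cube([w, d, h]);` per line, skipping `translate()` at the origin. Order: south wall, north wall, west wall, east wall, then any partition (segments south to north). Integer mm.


cube([5000, 200, 2400]);
translate([0, 4300, 0]) cube([5000, 200, 2400]);
translate([0, 200, 0]) cube([200, 4100, 2400]);
translate([4800, 200, 0]) cube([200, 4100, 2400]);


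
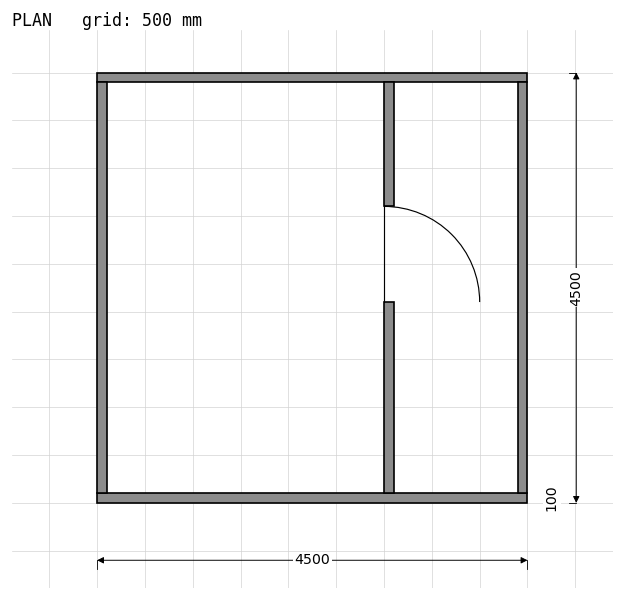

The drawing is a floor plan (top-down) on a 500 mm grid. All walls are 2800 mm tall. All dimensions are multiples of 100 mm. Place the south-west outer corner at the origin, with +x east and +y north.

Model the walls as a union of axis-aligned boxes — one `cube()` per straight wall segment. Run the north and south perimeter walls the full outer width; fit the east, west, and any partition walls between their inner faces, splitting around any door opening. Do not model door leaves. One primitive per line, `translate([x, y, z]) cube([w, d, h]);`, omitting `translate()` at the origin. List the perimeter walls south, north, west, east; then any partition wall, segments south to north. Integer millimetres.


cube([4500, 100, 2800]);
translate([0, 4400, 0]) cube([4500, 100, 2800]);
translate([0, 100, 0]) cube([100, 4300, 2800]);
translate([4400, 100, 0]) cube([100, 4300, 2800]);
translate([3000, 100, 0]) cube([100, 2000, 2800]);
translate([3000, 3100, 0]) cube([100, 1300, 2800]);


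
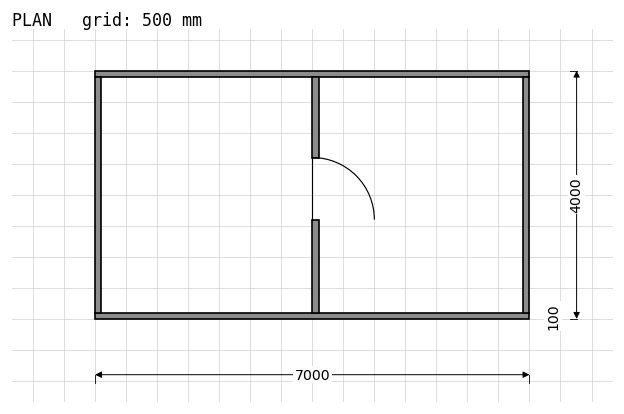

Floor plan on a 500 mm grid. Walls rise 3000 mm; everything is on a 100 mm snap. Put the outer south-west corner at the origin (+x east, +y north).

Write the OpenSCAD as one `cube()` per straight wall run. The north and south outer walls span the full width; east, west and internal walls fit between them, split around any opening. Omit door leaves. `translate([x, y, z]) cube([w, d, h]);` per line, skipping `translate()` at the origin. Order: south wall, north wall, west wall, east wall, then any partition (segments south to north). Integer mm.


cube([7000, 100, 3000]);
translate([0, 3900, 0]) cube([7000, 100, 3000]);
translate([0, 100, 0]) cube([100, 3800, 3000]);
translate([6900, 100, 0]) cube([100, 3800, 3000]);
translate([3500, 100, 0]) cube([100, 1500, 3000]);
translate([3500, 2600, 0]) cube([100, 1300, 3000]);


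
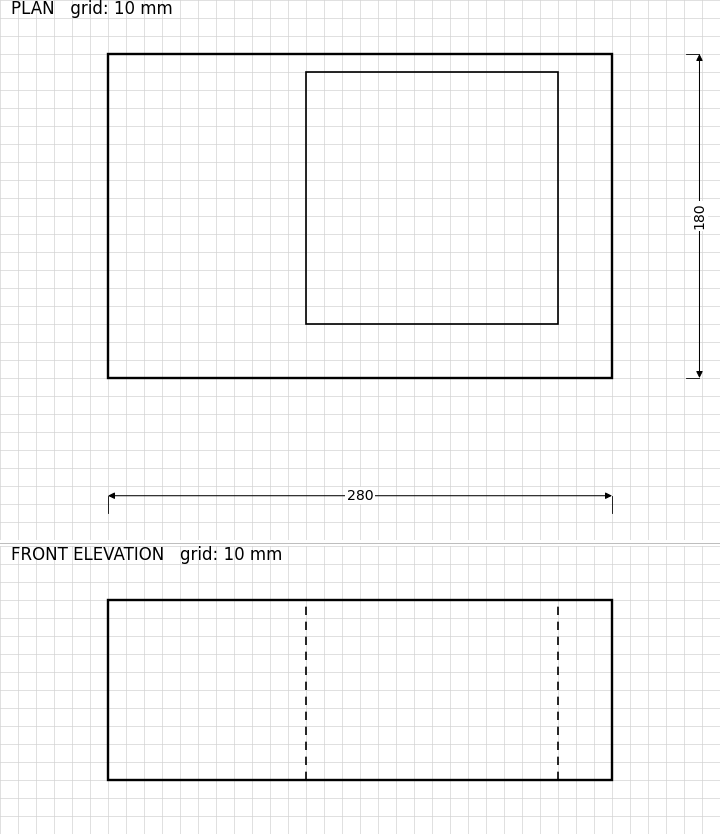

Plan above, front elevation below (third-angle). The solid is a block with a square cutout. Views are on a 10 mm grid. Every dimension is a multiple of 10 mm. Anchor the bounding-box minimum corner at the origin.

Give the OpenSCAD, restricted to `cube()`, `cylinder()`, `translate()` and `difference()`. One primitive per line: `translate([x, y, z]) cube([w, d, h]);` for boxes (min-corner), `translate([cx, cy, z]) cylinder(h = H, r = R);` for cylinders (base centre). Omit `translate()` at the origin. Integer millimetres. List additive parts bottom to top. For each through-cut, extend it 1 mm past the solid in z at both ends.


difference() {
  cube([280, 180, 100]);
  translate([110, 30, -1]) cube([140, 140, 102]);
}


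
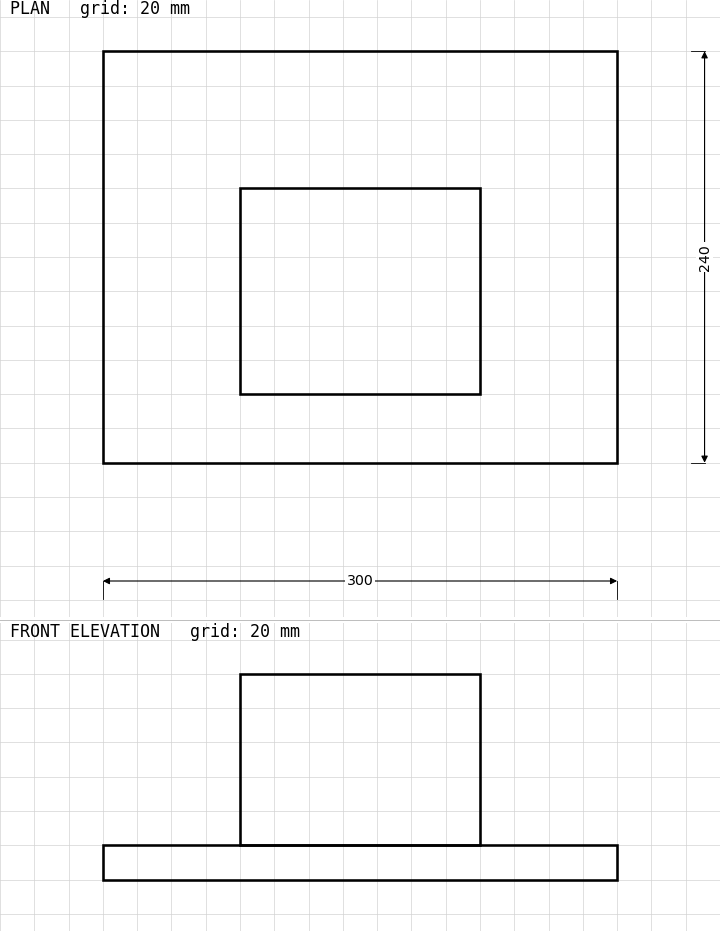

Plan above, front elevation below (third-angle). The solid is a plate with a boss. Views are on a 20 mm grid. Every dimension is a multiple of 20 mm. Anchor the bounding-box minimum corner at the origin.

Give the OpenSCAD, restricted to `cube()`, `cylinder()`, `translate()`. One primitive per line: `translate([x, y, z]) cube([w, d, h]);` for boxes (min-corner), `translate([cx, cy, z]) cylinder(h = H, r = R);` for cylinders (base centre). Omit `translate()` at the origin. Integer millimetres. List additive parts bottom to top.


cube([300, 240, 20]);
translate([80, 40, 20]) cube([140, 120, 100]);
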